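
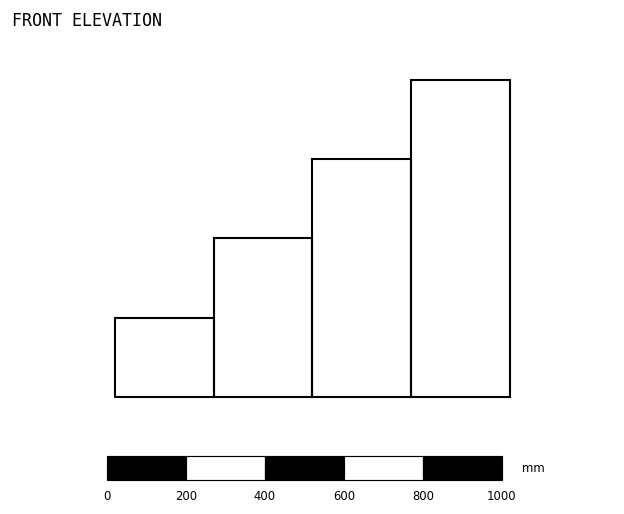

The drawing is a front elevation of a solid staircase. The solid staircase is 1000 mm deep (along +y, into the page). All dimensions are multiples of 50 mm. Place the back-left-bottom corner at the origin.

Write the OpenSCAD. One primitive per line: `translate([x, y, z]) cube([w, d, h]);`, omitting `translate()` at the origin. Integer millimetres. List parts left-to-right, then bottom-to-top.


cube([250, 1000, 200]);
translate([250, 0, 0]) cube([250, 1000, 400]);
translate([500, 0, 0]) cube([250, 1000, 600]);
translate([750, 0, 0]) cube([250, 1000, 800]);


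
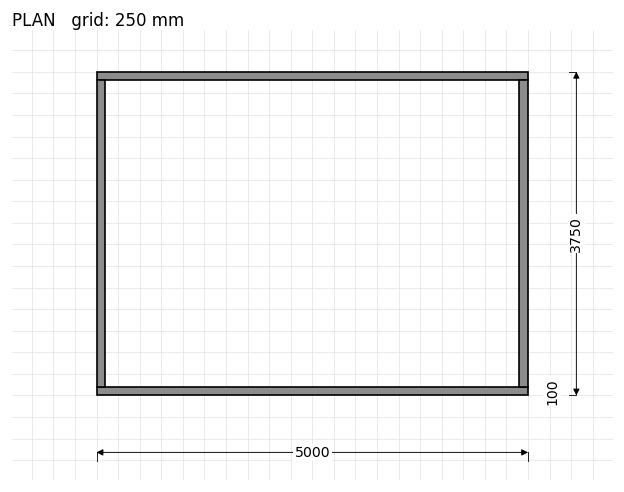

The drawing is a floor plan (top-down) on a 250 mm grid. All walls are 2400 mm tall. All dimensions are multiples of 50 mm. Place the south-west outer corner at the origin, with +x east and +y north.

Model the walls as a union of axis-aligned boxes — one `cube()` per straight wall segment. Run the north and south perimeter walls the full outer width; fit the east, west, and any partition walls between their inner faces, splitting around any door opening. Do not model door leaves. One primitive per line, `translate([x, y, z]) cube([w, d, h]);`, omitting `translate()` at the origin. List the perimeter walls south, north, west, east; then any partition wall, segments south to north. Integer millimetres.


cube([5000, 100, 2400]);
translate([0, 3650, 0]) cube([5000, 100, 2400]);
translate([0, 100, 0]) cube([100, 3550, 2400]);
translate([4900, 100, 0]) cube([100, 3550, 2400]);


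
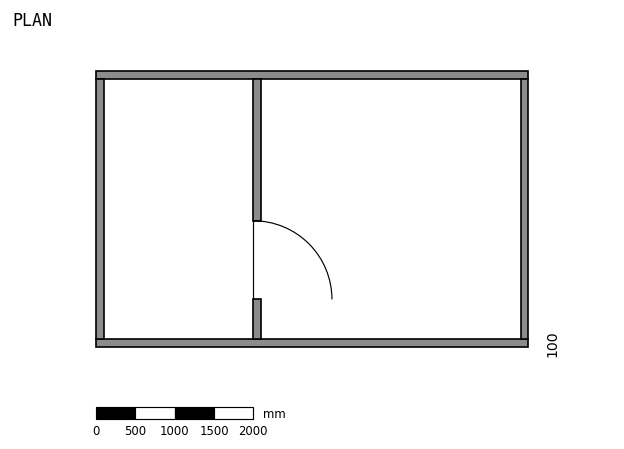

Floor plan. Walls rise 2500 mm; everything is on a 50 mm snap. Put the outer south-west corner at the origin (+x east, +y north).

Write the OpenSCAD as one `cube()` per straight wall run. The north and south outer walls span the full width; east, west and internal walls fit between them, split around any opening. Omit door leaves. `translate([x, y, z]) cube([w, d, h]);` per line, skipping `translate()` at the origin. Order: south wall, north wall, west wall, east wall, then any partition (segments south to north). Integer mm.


cube([5500, 100, 2500]);
translate([0, 3400, 0]) cube([5500, 100, 2500]);
translate([0, 100, 0]) cube([100, 3300, 2500]);
translate([5400, 100, 0]) cube([100, 3300, 2500]);
translate([2000, 100, 0]) cube([100, 500, 2500]);
translate([2000, 1600, 0]) cube([100, 1800, 2500]);


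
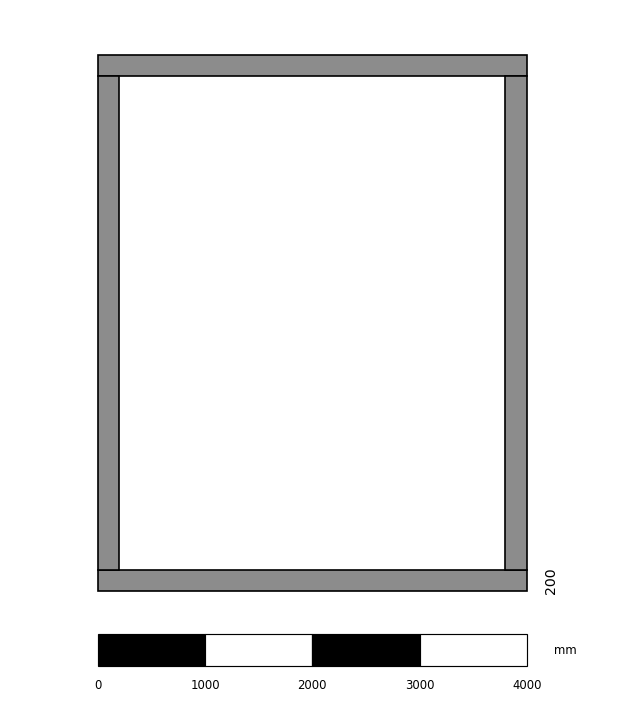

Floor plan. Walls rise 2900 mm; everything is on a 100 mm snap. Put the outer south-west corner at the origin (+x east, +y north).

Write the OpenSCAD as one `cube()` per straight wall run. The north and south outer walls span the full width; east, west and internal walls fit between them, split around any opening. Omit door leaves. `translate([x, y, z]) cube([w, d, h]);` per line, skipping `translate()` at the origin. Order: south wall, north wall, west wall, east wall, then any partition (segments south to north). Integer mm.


cube([4000, 200, 2900]);
translate([0, 4800, 0]) cube([4000, 200, 2900]);
translate([0, 200, 0]) cube([200, 4600, 2900]);
translate([3800, 200, 0]) cube([200, 4600, 2900]);


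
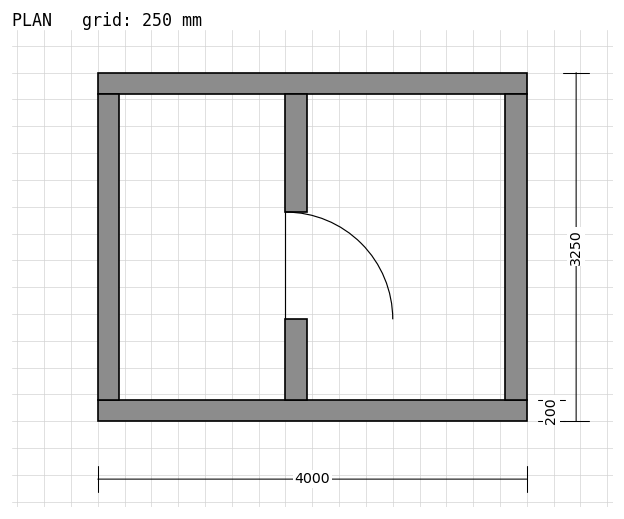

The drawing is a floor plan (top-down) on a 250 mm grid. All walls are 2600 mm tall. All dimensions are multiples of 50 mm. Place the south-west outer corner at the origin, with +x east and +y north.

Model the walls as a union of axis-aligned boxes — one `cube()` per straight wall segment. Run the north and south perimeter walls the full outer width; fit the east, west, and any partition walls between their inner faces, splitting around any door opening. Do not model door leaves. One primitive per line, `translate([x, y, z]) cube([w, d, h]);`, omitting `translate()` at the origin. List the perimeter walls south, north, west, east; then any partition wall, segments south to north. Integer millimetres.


cube([4000, 200, 2600]);
translate([0, 3050, 0]) cube([4000, 200, 2600]);
translate([0, 200, 0]) cube([200, 2850, 2600]);
translate([3800, 200, 0]) cube([200, 2850, 2600]);
translate([1750, 200, 0]) cube([200, 750, 2600]);
translate([1750, 1950, 0]) cube([200, 1100, 2600]);


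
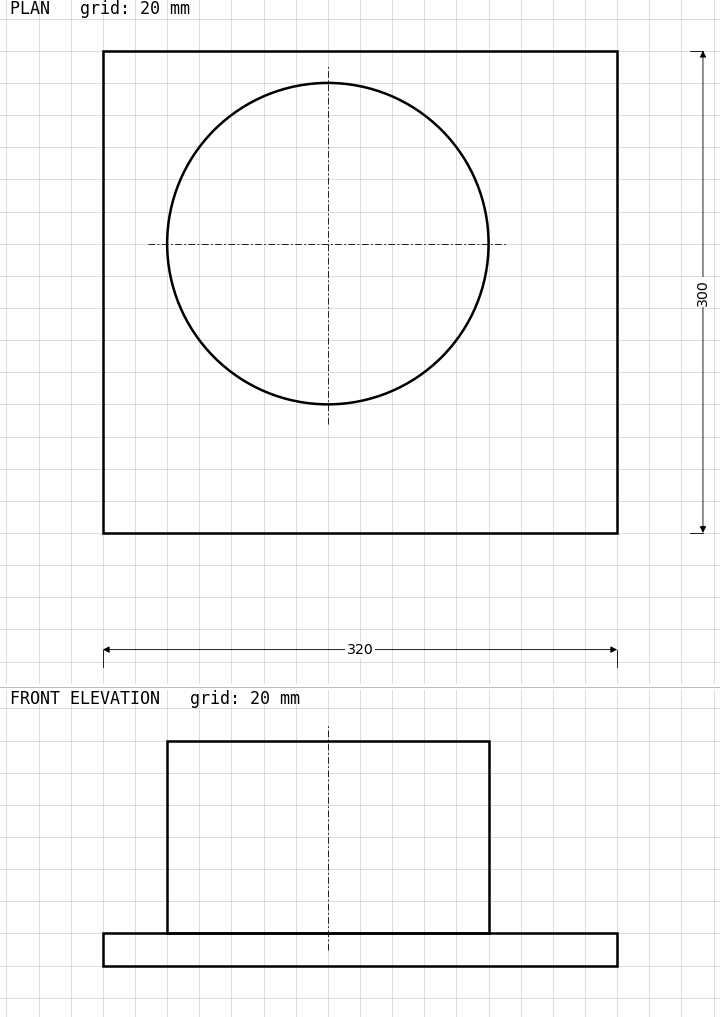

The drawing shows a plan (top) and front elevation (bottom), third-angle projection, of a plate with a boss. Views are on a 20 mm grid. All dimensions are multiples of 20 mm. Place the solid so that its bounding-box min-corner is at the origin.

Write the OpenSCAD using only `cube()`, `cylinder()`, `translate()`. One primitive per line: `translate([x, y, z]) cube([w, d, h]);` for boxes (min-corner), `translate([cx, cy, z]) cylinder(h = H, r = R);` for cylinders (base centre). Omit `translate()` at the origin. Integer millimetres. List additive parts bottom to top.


cube([320, 300, 20]);
translate([140, 180, 20]) cylinder(h = 120, r = 100);


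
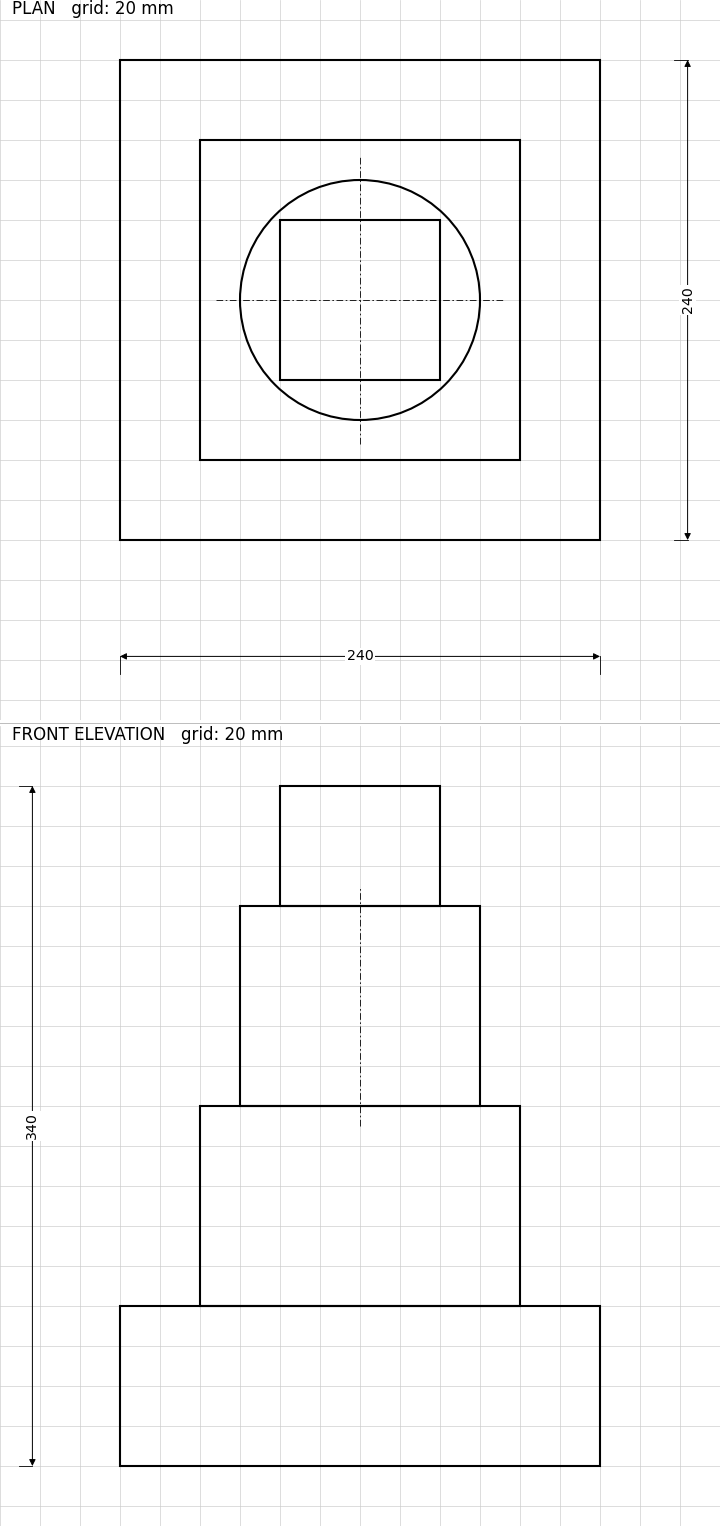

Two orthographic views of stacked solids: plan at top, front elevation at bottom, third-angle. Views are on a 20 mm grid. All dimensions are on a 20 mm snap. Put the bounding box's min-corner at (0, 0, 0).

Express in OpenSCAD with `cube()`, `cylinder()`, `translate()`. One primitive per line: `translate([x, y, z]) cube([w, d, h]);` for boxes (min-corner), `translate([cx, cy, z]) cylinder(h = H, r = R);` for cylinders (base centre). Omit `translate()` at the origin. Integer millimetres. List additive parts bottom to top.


cube([240, 240, 80]);
translate([40, 40, 80]) cube([160, 160, 100]);
translate([120, 120, 180]) cylinder(h = 100, r = 60);
translate([80, 80, 280]) cube([80, 80, 60]);


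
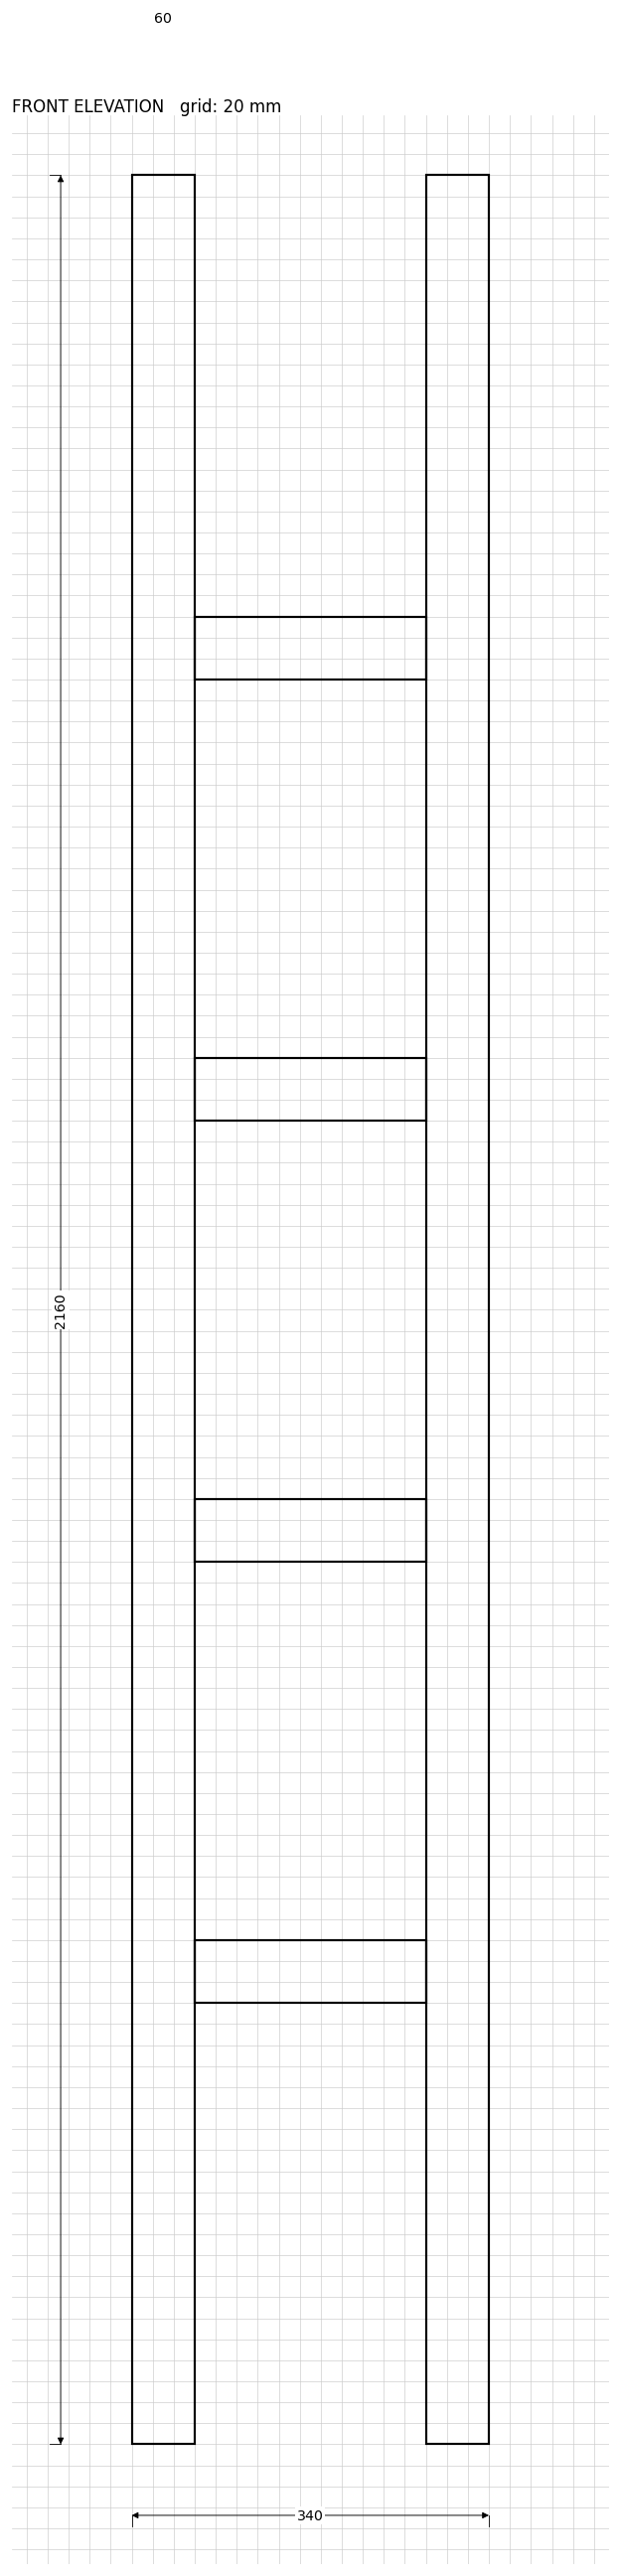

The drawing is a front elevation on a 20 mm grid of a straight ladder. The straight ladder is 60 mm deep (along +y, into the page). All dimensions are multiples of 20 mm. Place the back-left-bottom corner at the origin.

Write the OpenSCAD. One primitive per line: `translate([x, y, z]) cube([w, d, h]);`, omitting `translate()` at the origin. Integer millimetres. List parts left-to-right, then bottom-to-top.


cube([60, 60, 2160]);
translate([60, 0, 420]) cube([220, 60, 60]);
translate([60, 0, 840]) cube([220, 60, 60]);
translate([60, 0, 1260]) cube([220, 60, 60]);
translate([60, 0, 1680]) cube([220, 60, 60]);
translate([280, 0, 0]) cube([60, 60, 2160]);


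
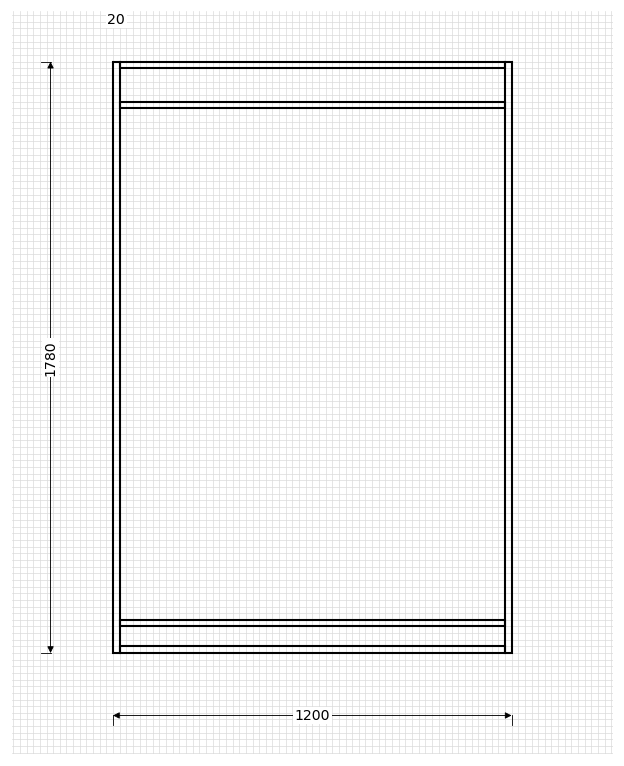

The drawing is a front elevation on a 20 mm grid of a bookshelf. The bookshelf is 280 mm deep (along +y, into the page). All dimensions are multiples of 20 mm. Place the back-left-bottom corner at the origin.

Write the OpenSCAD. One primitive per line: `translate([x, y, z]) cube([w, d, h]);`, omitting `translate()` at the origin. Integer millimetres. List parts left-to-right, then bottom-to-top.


cube([20, 280, 1780]);
translate([20, 0, 0]) cube([1160, 280, 20]);
translate([20, 0, 80]) cube([1160, 280, 20]);
translate([20, 0, 1640]) cube([1160, 280, 20]);
translate([20, 0, 1760]) cube([1160, 280, 20]);
translate([1180, 0, 0]) cube([20, 280, 1780]);


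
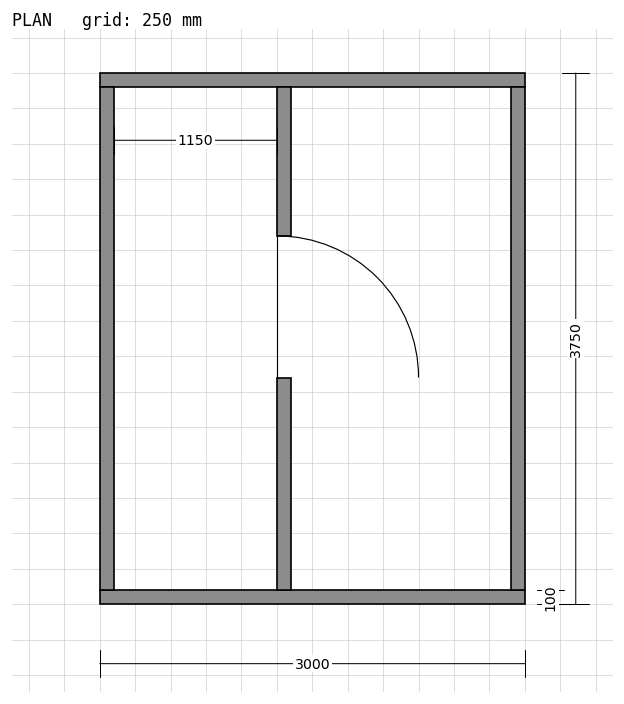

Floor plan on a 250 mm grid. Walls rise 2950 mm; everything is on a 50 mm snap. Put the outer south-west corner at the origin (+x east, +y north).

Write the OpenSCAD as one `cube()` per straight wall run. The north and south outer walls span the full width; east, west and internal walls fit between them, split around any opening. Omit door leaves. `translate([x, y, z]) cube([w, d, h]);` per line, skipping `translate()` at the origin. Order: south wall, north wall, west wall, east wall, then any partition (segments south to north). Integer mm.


cube([3000, 100, 2950]);
translate([0, 3650, 0]) cube([3000, 100, 2950]);
translate([0, 100, 0]) cube([100, 3550, 2950]);
translate([2900, 100, 0]) cube([100, 3550, 2950]);
translate([1250, 100, 0]) cube([100, 1500, 2950]);
translate([1250, 2600, 0]) cube([100, 1050, 2950]);


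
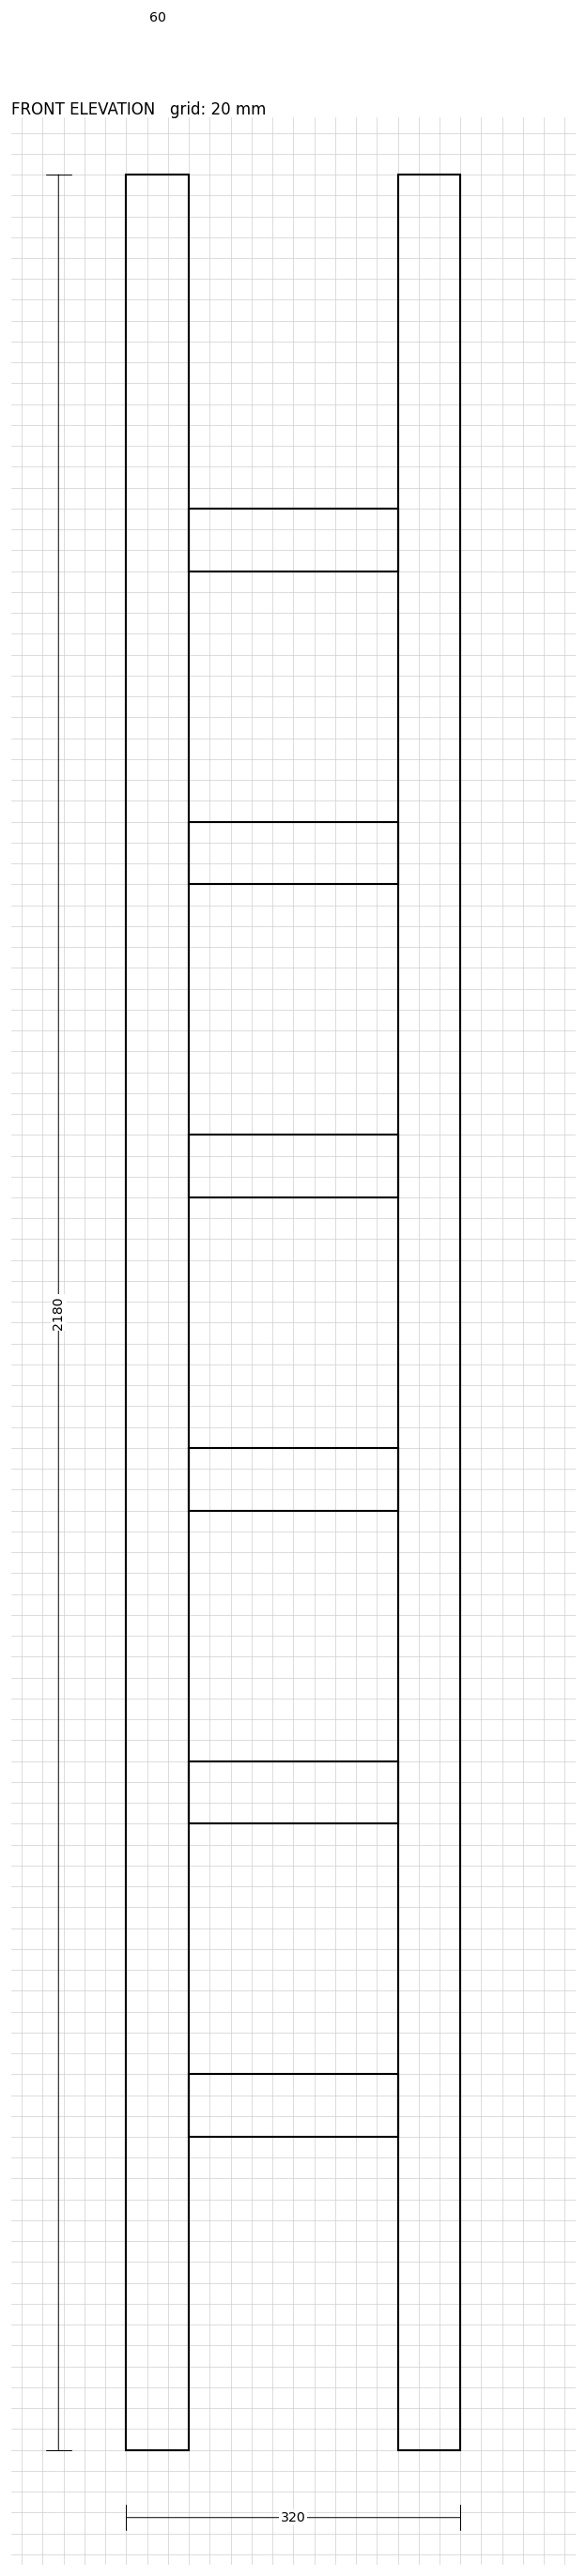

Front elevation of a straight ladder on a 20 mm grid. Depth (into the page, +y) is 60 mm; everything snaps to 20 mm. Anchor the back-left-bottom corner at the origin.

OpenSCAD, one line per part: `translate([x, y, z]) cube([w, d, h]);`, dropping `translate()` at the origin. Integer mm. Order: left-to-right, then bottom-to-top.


cube([60, 60, 2180]);
translate([60, 0, 300]) cube([200, 60, 60]);
translate([60, 0, 600]) cube([200, 60, 60]);
translate([60, 0, 900]) cube([200, 60, 60]);
translate([60, 0, 1200]) cube([200, 60, 60]);
translate([60, 0, 1500]) cube([200, 60, 60]);
translate([60, 0, 1800]) cube([200, 60, 60]);
translate([260, 0, 0]) cube([60, 60, 2180]);


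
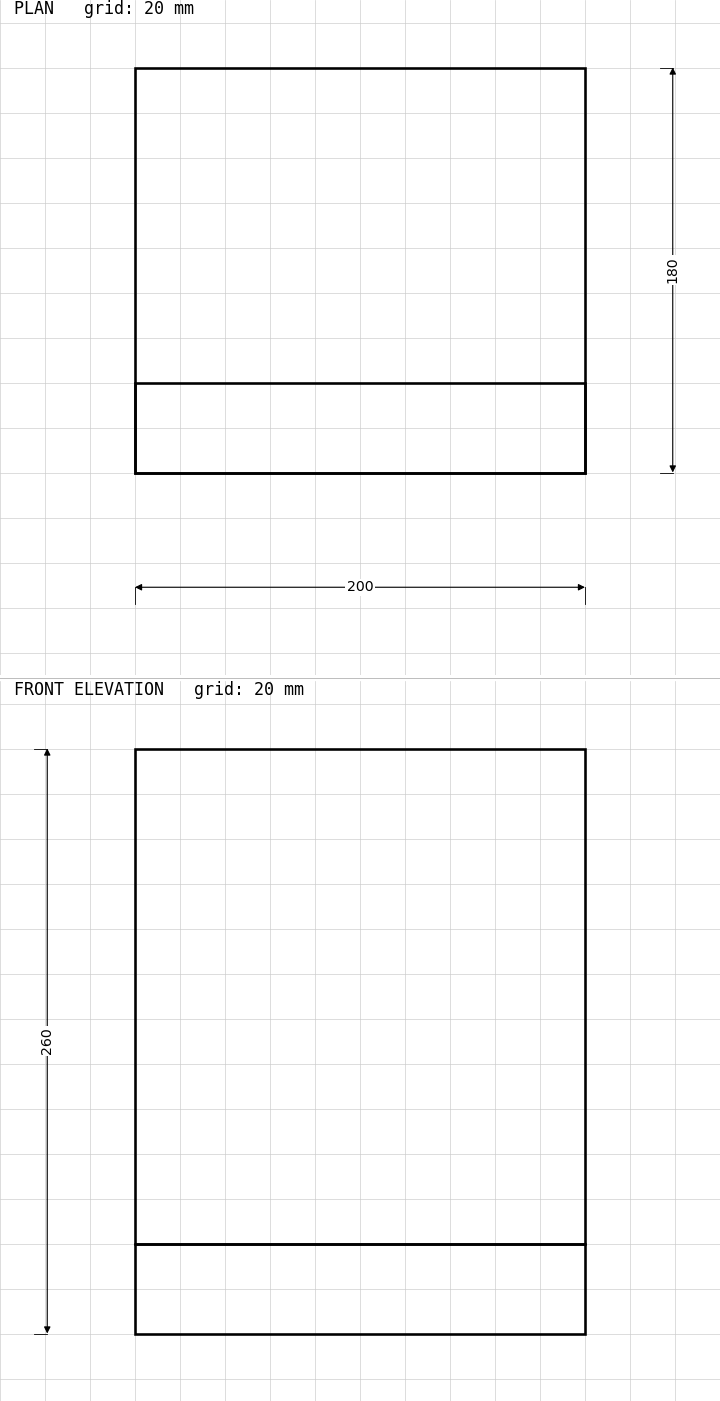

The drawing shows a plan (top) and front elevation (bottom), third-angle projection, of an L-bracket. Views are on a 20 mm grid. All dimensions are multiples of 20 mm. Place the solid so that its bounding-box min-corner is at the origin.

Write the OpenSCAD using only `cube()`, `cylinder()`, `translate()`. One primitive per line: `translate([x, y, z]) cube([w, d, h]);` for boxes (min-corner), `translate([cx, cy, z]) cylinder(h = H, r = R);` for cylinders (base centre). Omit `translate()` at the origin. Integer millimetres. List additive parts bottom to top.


cube([200, 180, 40]);
translate([0, 0, 40]) cube([200, 40, 220]);


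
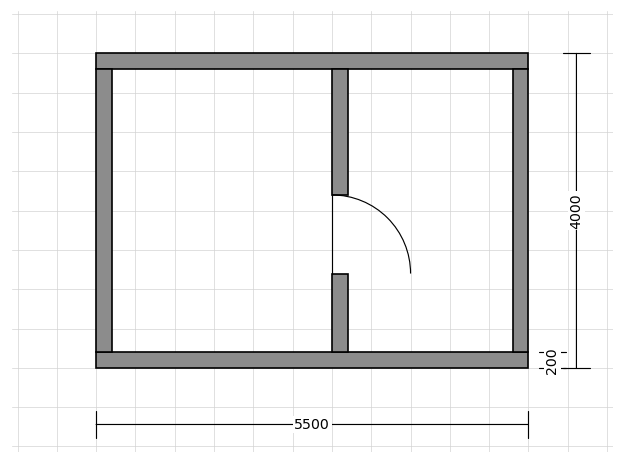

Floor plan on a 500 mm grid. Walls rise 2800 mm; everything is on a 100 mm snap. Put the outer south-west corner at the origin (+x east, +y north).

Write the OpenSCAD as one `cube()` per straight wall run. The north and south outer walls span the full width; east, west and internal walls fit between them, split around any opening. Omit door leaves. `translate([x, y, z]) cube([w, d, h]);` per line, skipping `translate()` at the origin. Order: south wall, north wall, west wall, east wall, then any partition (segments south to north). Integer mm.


cube([5500, 200, 2800]);
translate([0, 3800, 0]) cube([5500, 200, 2800]);
translate([0, 200, 0]) cube([200, 3600, 2800]);
translate([5300, 200, 0]) cube([200, 3600, 2800]);
translate([3000, 200, 0]) cube([200, 1000, 2800]);
translate([3000, 2200, 0]) cube([200, 1600, 2800]);


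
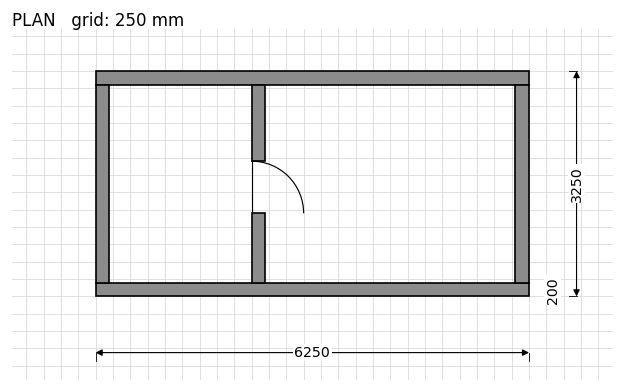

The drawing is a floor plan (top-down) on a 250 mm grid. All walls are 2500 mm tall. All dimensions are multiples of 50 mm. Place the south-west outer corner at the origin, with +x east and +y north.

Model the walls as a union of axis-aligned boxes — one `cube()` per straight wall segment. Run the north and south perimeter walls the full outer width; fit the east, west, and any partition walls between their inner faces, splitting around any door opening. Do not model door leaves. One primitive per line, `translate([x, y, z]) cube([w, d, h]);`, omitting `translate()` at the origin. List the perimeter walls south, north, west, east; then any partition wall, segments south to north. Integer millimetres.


cube([6250, 200, 2500]);
translate([0, 3050, 0]) cube([6250, 200, 2500]);
translate([0, 200, 0]) cube([200, 2850, 2500]);
translate([6050, 200, 0]) cube([200, 2850, 2500]);
translate([2250, 200, 0]) cube([200, 1000, 2500]);
translate([2250, 1950, 0]) cube([200, 1100, 2500]);


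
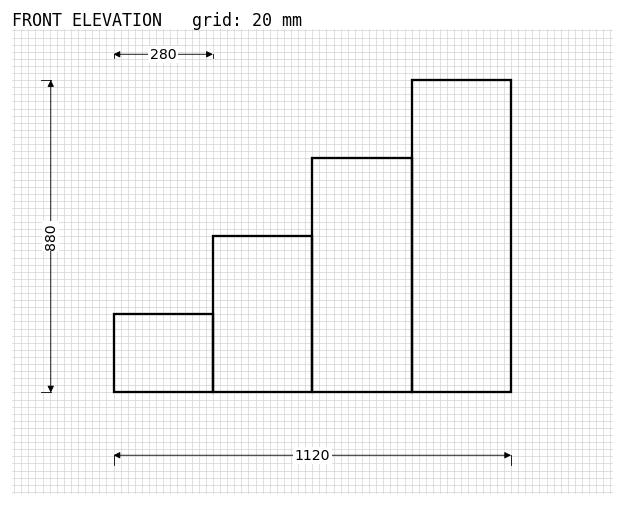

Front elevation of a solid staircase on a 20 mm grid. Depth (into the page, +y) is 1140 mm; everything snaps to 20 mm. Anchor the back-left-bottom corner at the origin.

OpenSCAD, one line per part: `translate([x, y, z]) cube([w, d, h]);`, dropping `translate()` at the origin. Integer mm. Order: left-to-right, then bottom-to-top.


cube([280, 1140, 220]);
translate([280, 0, 0]) cube([280, 1140, 440]);
translate([560, 0, 0]) cube([280, 1140, 660]);
translate([840, 0, 0]) cube([280, 1140, 880]);


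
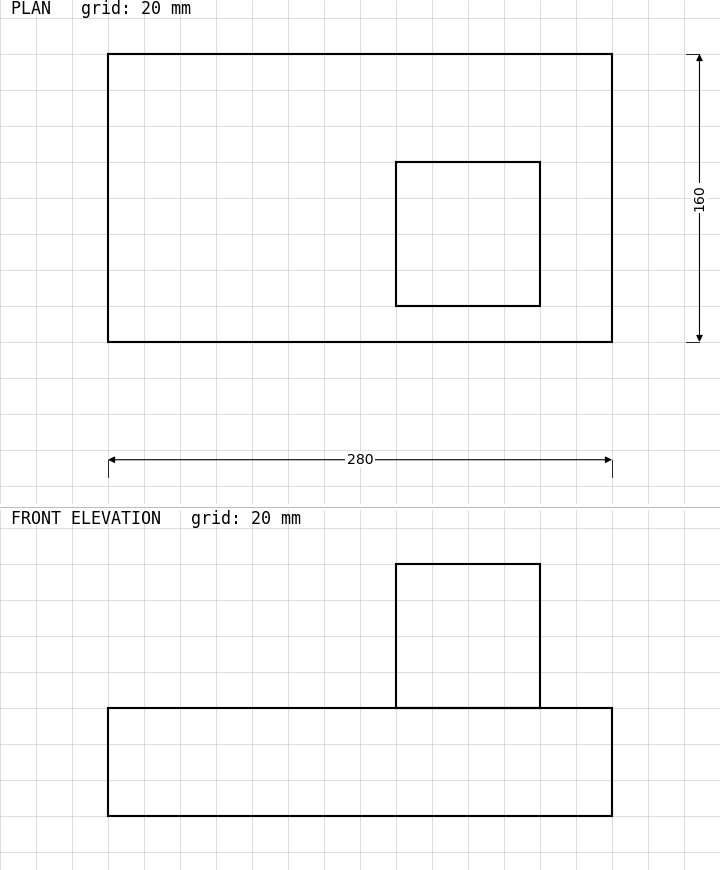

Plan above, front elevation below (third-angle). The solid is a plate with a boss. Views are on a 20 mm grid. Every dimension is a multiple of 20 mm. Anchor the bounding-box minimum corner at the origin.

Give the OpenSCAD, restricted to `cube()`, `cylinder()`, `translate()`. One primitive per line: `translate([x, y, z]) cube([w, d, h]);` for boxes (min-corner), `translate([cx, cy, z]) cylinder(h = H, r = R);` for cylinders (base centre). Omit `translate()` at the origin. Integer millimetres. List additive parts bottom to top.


cube([280, 160, 60]);
translate([160, 20, 60]) cube([80, 80, 80]);


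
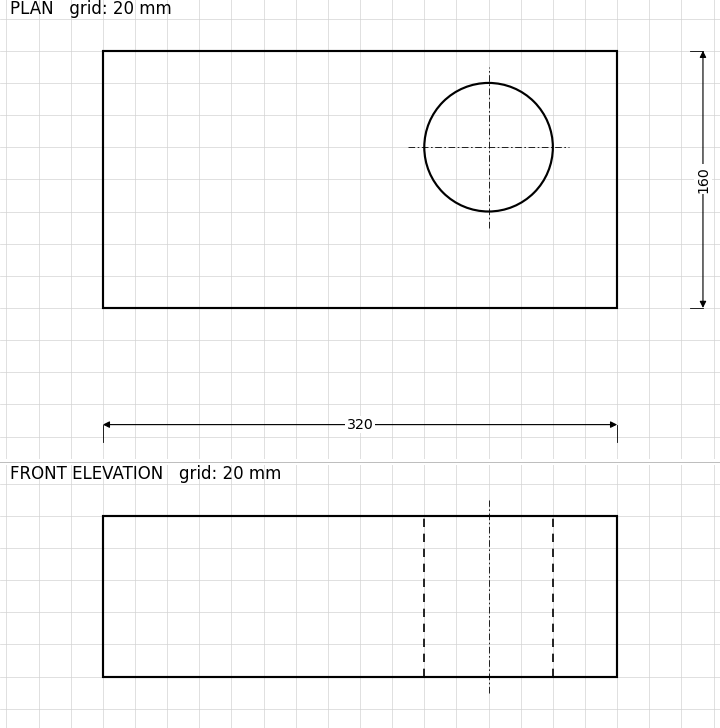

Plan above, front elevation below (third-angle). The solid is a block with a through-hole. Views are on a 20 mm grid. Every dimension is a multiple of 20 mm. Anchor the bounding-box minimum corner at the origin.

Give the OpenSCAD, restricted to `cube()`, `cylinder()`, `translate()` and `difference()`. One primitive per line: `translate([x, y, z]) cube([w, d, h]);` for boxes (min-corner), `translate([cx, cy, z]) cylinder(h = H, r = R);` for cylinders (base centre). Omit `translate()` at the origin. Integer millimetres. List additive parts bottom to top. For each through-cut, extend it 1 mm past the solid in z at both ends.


difference() {
  cube([320, 160, 100]);
  translate([240, 100, -1]) cylinder(h = 102, r = 40);
}


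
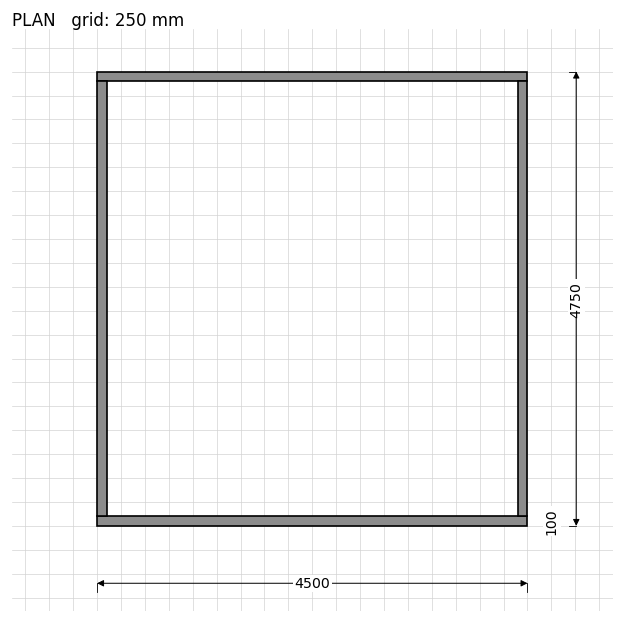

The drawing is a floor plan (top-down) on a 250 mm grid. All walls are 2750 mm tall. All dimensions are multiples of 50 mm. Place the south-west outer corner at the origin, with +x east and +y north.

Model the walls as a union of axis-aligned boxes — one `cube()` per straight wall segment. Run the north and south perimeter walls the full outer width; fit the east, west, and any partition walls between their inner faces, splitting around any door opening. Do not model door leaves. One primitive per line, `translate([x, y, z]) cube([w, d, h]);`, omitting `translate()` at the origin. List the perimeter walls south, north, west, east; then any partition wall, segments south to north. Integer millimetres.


cube([4500, 100, 2750]);
translate([0, 4650, 0]) cube([4500, 100, 2750]);
translate([0, 100, 0]) cube([100, 4550, 2750]);
translate([4400, 100, 0]) cube([100, 4550, 2750]);


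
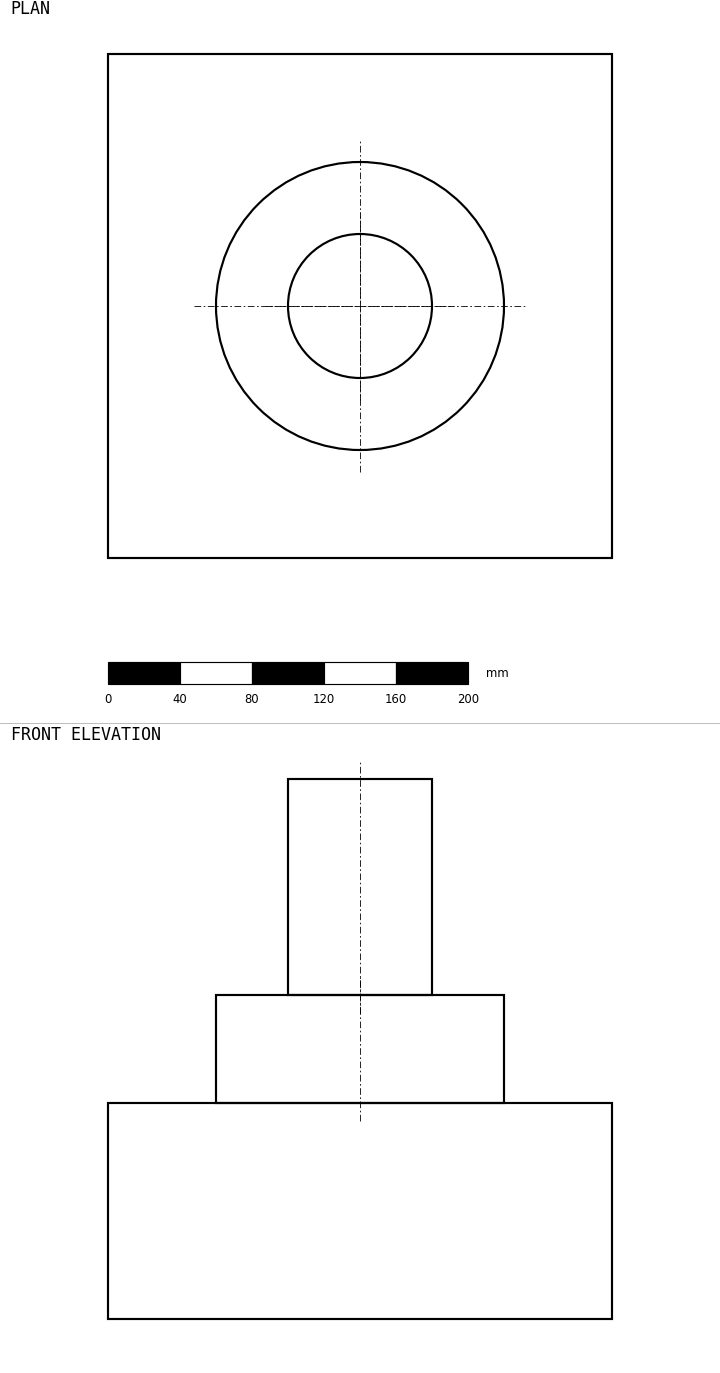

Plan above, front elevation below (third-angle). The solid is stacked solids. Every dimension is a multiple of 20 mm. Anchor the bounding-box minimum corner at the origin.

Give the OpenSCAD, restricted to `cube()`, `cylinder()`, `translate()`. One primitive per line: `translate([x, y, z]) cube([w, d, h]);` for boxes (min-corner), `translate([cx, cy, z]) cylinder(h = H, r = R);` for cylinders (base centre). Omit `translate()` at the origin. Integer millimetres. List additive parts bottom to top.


cube([280, 280, 120]);
translate([140, 140, 120]) cylinder(h = 60, r = 80);
translate([140, 140, 180]) cylinder(h = 120, r = 40);


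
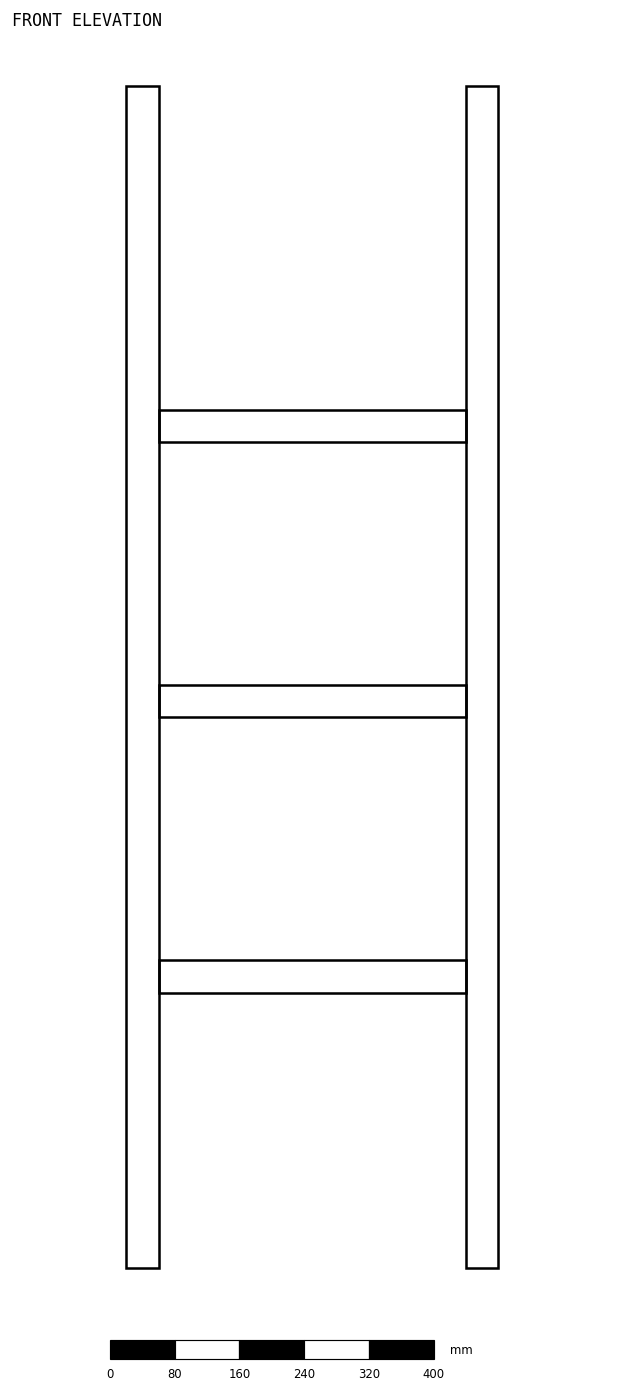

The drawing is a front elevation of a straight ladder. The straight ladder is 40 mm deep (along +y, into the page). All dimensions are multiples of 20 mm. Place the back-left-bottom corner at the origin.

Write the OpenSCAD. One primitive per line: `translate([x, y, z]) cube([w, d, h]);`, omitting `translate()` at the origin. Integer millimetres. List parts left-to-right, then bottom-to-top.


cube([40, 40, 1460]);
translate([40, 0, 340]) cube([380, 40, 40]);
translate([40, 0, 680]) cube([380, 40, 40]);
translate([40, 0, 1020]) cube([380, 40, 40]);
translate([420, 0, 0]) cube([40, 40, 1460]);


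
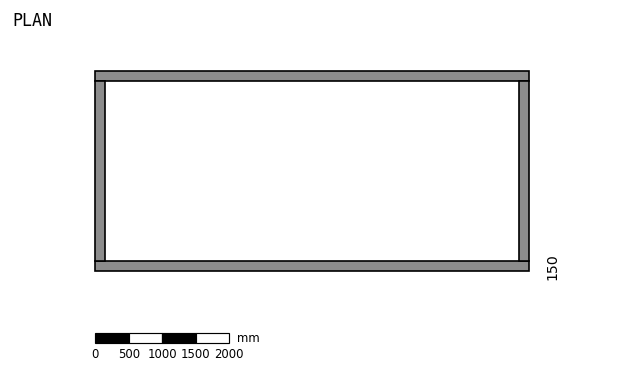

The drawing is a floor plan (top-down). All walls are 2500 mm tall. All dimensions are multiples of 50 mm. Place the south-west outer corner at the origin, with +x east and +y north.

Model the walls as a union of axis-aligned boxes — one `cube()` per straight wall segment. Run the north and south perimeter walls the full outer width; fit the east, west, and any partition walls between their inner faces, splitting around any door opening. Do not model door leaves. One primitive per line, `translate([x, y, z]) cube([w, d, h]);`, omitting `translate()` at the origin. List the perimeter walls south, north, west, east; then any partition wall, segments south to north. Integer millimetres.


cube([6500, 150, 2500]);
translate([0, 2850, 0]) cube([6500, 150, 2500]);
translate([0, 150, 0]) cube([150, 2700, 2500]);
translate([6350, 150, 0]) cube([150, 2700, 2500]);


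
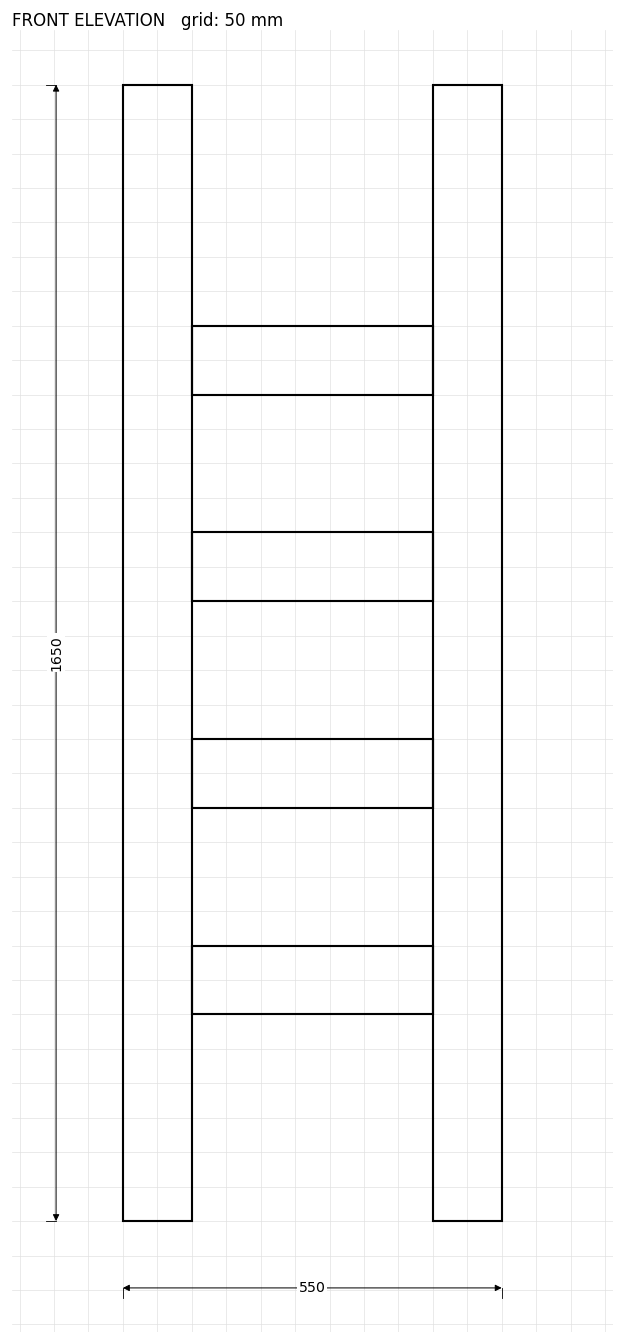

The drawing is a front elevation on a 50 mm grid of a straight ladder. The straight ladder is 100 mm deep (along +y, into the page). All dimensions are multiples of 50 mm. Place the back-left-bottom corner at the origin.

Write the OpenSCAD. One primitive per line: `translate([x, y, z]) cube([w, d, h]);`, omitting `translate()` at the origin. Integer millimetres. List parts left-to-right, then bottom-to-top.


cube([100, 100, 1650]);
translate([100, 0, 300]) cube([350, 100, 100]);
translate([100, 0, 600]) cube([350, 100, 100]);
translate([100, 0, 900]) cube([350, 100, 100]);
translate([100, 0, 1200]) cube([350, 100, 100]);
translate([450, 0, 0]) cube([100, 100, 1650]);


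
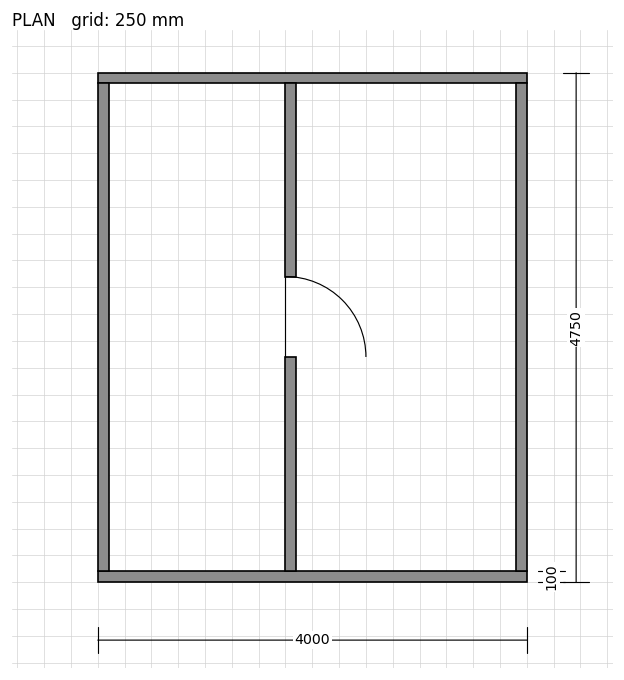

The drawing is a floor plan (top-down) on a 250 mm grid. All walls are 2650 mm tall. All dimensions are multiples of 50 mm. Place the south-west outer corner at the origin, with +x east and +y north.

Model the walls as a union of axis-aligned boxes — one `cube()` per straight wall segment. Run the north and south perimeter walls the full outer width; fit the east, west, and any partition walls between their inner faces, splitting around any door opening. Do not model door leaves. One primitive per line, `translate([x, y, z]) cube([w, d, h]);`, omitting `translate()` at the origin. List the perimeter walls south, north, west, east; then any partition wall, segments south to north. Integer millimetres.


cube([4000, 100, 2650]);
translate([0, 4650, 0]) cube([4000, 100, 2650]);
translate([0, 100, 0]) cube([100, 4550, 2650]);
translate([3900, 100, 0]) cube([100, 4550, 2650]);
translate([1750, 100, 0]) cube([100, 2000, 2650]);
translate([1750, 2850, 0]) cube([100, 1800, 2650]);


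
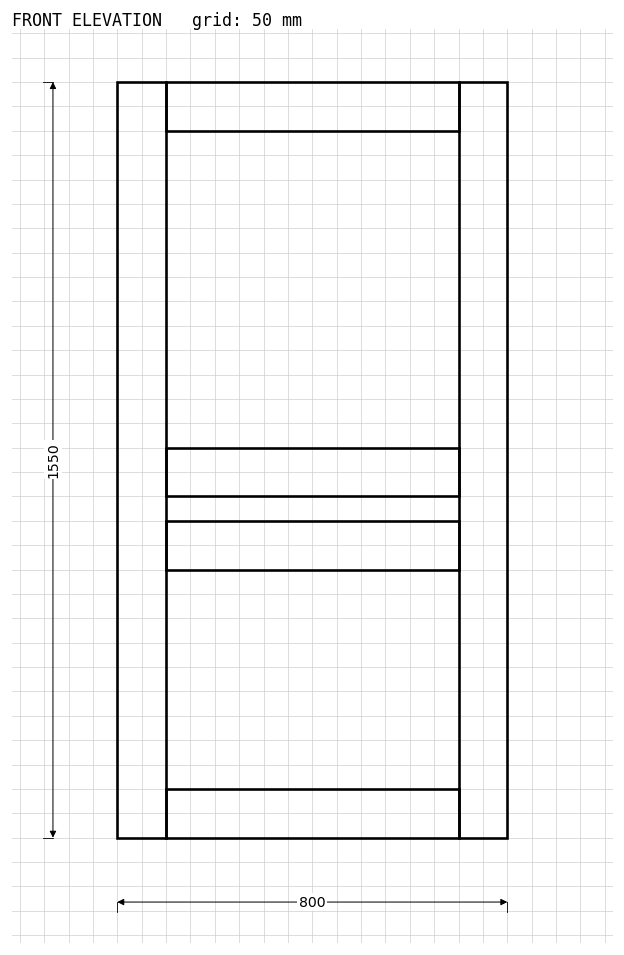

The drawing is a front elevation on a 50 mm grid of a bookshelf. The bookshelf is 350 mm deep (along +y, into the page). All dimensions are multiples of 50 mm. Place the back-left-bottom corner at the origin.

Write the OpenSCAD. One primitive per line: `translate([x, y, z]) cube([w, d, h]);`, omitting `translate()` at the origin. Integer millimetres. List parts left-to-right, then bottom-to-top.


cube([100, 350, 1550]);
translate([100, 0, 0]) cube([600, 350, 100]);
translate([100, 0, 550]) cube([600, 350, 100]);
translate([100, 0, 700]) cube([600, 350, 100]);
translate([100, 0, 1450]) cube([600, 350, 100]);
translate([700, 0, 0]) cube([100, 350, 1550]);


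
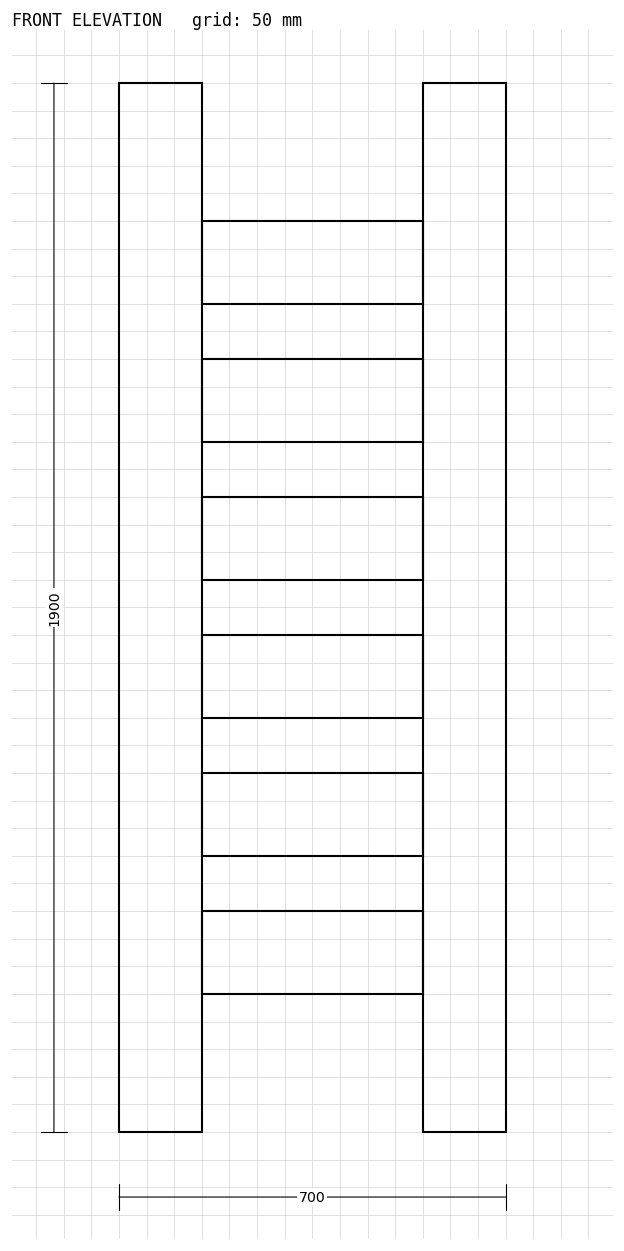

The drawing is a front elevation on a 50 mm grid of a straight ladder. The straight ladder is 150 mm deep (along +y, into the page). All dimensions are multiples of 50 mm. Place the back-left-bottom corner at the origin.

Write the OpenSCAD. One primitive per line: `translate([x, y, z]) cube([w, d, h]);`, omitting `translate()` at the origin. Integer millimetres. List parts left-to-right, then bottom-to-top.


cube([150, 150, 1900]);
translate([150, 0, 250]) cube([400, 150, 150]);
translate([150, 0, 500]) cube([400, 150, 150]);
translate([150, 0, 750]) cube([400, 150, 150]);
translate([150, 0, 1000]) cube([400, 150, 150]);
translate([150, 0, 1250]) cube([400, 150, 150]);
translate([150, 0, 1500]) cube([400, 150, 150]);
translate([550, 0, 0]) cube([150, 150, 1900]);


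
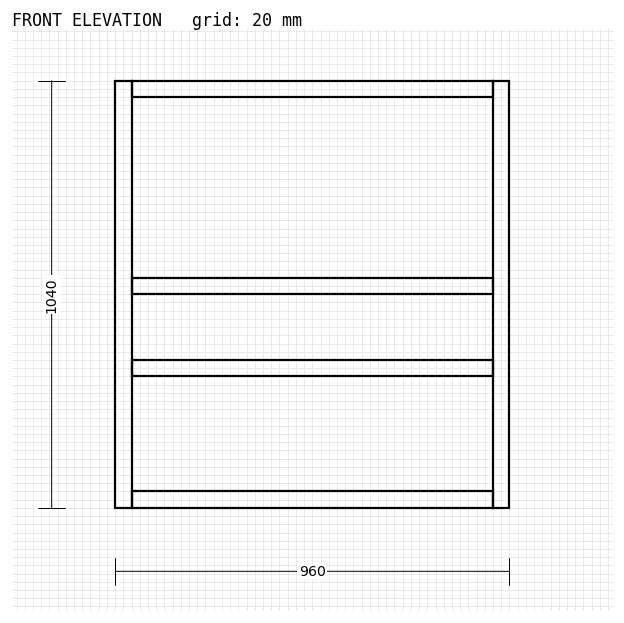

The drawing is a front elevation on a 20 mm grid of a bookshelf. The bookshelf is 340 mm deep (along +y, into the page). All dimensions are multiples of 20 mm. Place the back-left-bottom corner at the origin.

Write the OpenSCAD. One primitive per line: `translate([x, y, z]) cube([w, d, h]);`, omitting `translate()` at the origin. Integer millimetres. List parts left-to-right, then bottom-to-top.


cube([40, 340, 1040]);
translate([40, 0, 0]) cube([880, 340, 40]);
translate([40, 0, 320]) cube([880, 340, 40]);
translate([40, 0, 520]) cube([880, 340, 40]);
translate([40, 0, 1000]) cube([880, 340, 40]);
translate([920, 0, 0]) cube([40, 340, 1040]);


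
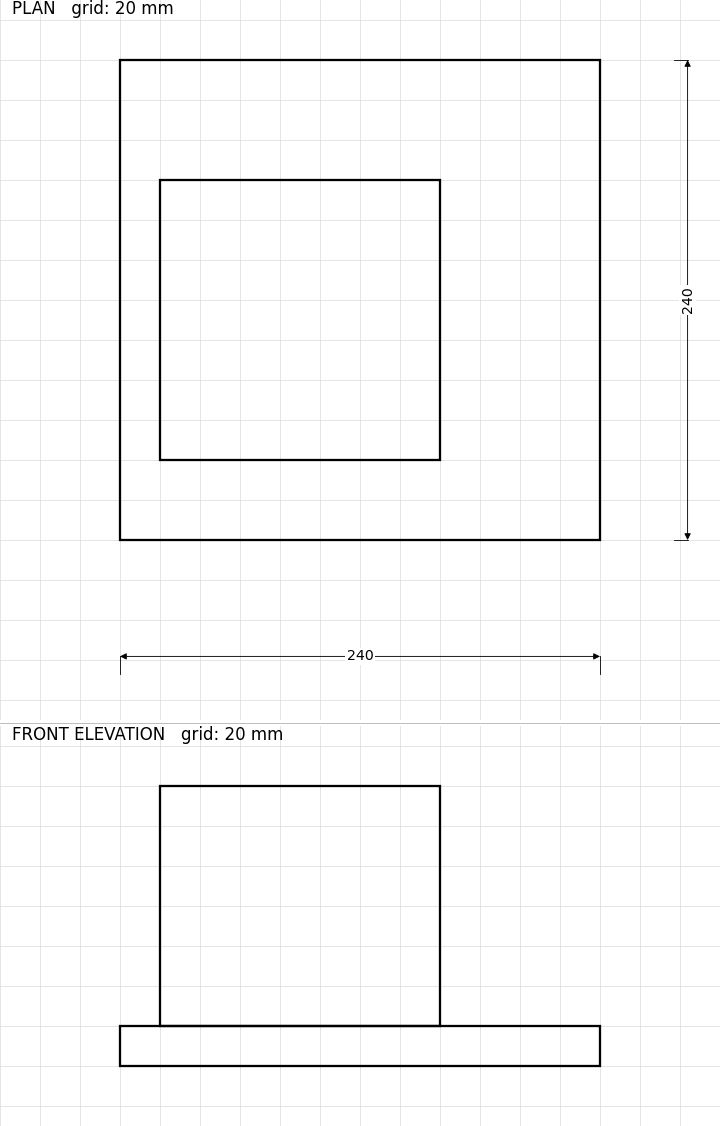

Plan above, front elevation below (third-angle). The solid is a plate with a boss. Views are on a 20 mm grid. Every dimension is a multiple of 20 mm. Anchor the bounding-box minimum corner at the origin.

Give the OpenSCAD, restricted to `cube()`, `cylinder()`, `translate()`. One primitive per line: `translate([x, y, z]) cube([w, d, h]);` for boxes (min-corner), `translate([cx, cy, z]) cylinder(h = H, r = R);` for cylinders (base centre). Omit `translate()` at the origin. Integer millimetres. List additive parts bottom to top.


cube([240, 240, 20]);
translate([20, 40, 20]) cube([140, 140, 120]);


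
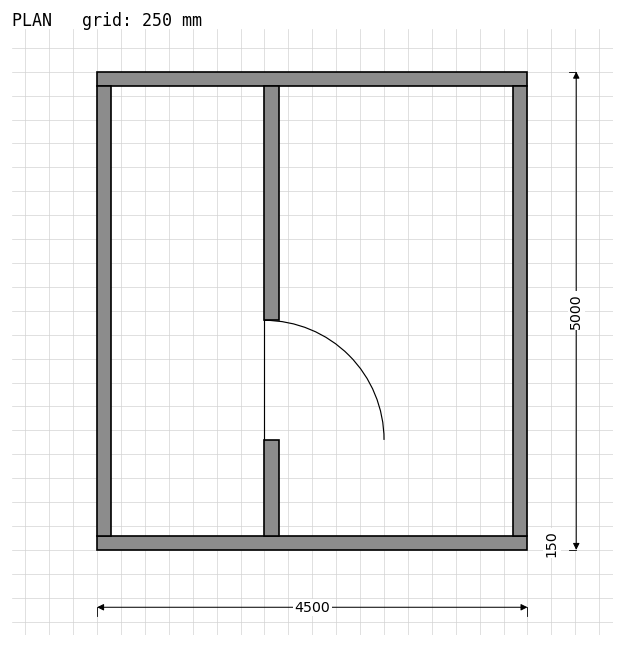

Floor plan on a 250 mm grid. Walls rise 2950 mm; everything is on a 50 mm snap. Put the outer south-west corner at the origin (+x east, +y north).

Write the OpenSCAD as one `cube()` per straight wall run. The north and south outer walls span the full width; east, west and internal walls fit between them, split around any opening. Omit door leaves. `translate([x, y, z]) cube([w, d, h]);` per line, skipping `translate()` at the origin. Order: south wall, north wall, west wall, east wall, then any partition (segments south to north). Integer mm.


cube([4500, 150, 2950]);
translate([0, 4850, 0]) cube([4500, 150, 2950]);
translate([0, 150, 0]) cube([150, 4700, 2950]);
translate([4350, 150, 0]) cube([150, 4700, 2950]);
translate([1750, 150, 0]) cube([150, 1000, 2950]);
translate([1750, 2400, 0]) cube([150, 2450, 2950]);


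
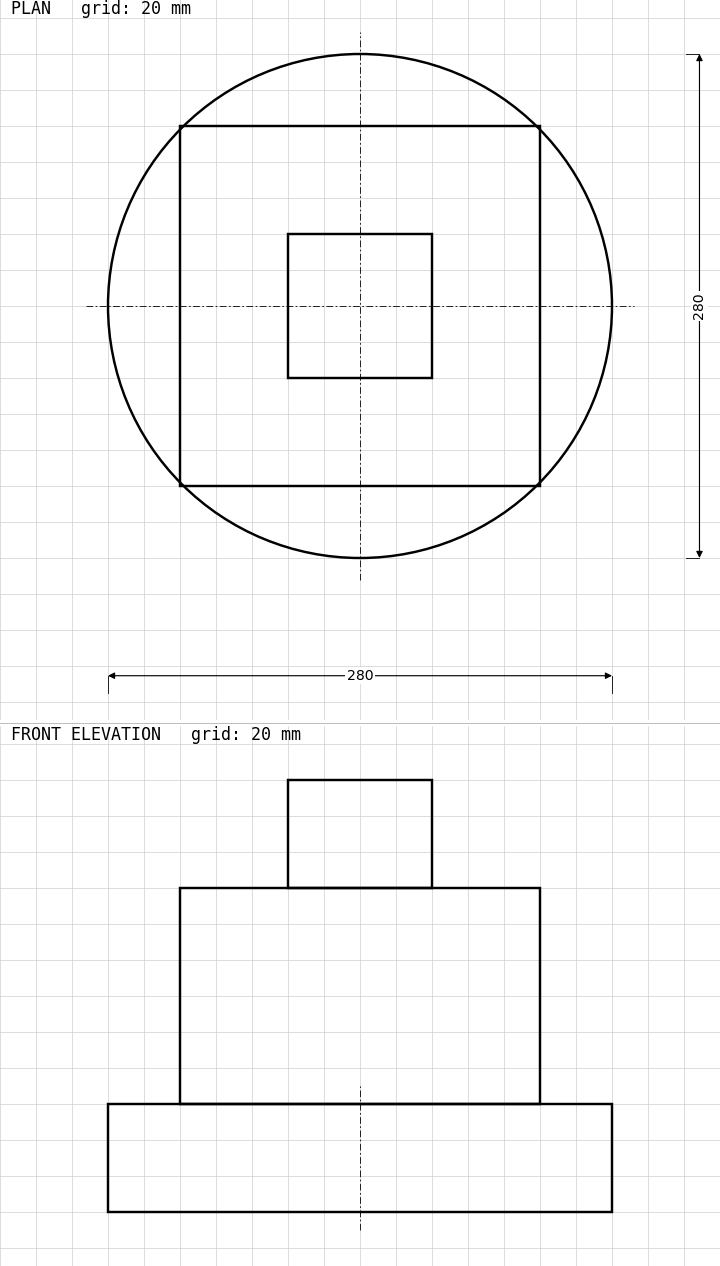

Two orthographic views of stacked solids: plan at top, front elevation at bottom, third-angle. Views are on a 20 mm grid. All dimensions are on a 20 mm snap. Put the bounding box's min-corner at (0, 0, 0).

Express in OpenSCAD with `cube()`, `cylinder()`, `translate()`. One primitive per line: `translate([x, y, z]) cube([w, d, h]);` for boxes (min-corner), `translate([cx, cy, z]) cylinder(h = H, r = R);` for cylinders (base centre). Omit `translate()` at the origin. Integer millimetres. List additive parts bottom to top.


translate([140, 140, 0]) cylinder(h = 60, r = 140);
translate([40, 40, 60]) cube([200, 200, 120]);
translate([100, 100, 180]) cube([80, 80, 60]);


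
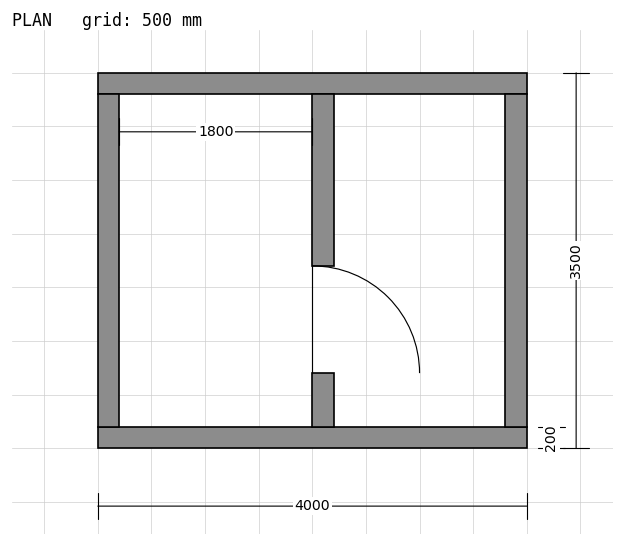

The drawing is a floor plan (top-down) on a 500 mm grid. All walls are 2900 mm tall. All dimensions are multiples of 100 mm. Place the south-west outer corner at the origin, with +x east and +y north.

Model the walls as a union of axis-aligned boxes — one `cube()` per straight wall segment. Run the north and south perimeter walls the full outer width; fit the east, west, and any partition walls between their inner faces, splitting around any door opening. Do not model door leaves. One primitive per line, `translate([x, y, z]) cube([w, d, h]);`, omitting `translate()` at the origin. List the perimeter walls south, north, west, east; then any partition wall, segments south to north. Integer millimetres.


cube([4000, 200, 2900]);
translate([0, 3300, 0]) cube([4000, 200, 2900]);
translate([0, 200, 0]) cube([200, 3100, 2900]);
translate([3800, 200, 0]) cube([200, 3100, 2900]);
translate([2000, 200, 0]) cube([200, 500, 2900]);
translate([2000, 1700, 0]) cube([200, 1600, 2900]);


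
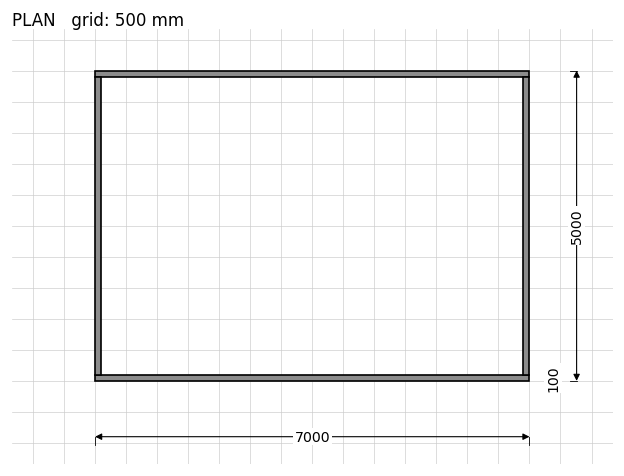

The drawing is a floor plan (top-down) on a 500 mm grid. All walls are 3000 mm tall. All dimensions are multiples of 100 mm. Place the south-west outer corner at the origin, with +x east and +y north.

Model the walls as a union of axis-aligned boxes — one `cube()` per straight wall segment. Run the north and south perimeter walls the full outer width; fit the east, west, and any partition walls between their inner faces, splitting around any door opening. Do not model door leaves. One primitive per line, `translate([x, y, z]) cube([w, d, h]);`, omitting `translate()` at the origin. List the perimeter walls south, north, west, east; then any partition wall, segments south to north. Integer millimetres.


cube([7000, 100, 3000]);
translate([0, 4900, 0]) cube([7000, 100, 3000]);
translate([0, 100, 0]) cube([100, 4800, 3000]);
translate([6900, 100, 0]) cube([100, 4800, 3000]);


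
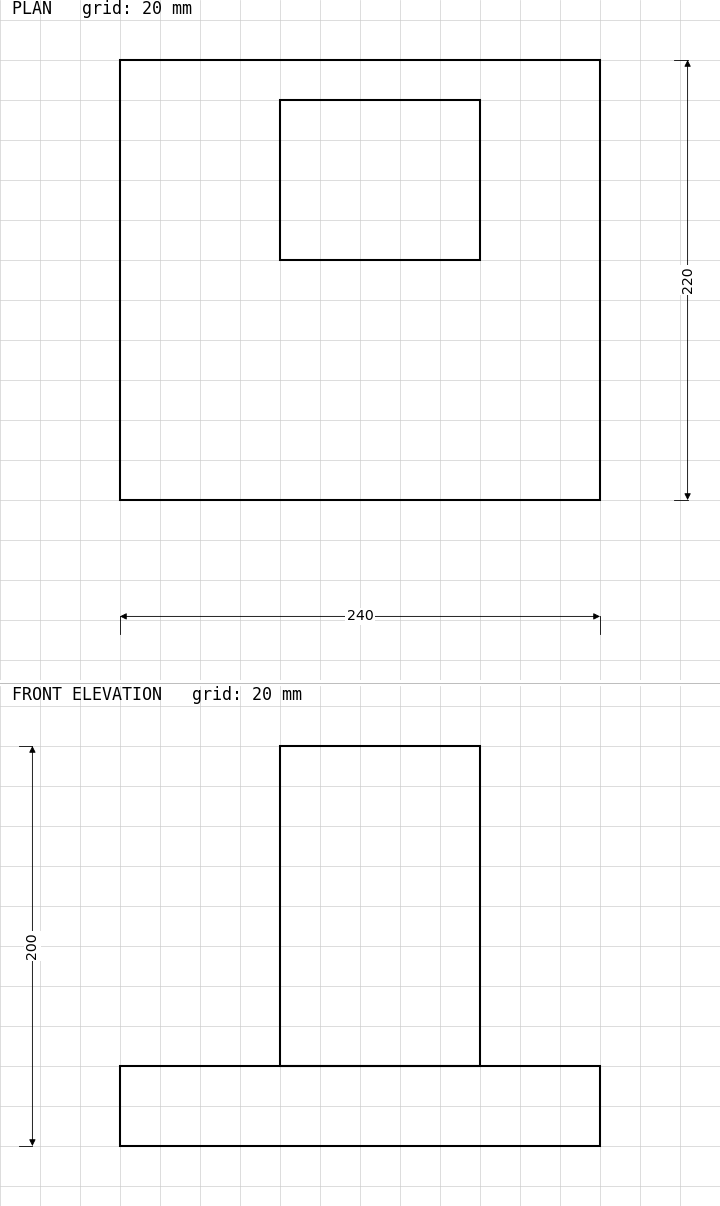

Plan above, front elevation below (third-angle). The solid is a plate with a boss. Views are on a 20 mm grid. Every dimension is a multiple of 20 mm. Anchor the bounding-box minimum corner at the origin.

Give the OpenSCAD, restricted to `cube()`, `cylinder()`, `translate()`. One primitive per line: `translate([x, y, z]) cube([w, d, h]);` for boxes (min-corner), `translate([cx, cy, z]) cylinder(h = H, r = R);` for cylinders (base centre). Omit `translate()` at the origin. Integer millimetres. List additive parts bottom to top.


cube([240, 220, 40]);
translate([80, 120, 40]) cube([100, 80, 160]);


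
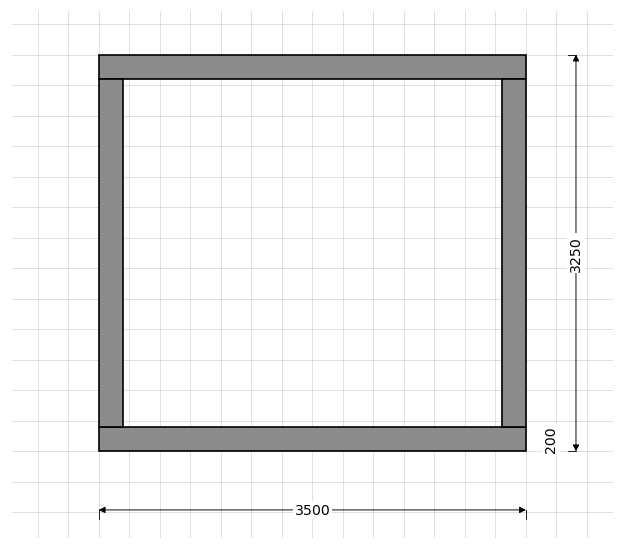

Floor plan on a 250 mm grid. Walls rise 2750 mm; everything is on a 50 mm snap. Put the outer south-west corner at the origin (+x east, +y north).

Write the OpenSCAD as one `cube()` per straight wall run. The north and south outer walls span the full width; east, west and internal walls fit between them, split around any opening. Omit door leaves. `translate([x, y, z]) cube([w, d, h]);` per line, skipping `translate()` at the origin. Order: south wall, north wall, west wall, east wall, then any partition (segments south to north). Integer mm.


cube([3500, 200, 2750]);
translate([0, 3050, 0]) cube([3500, 200, 2750]);
translate([0, 200, 0]) cube([200, 2850, 2750]);
translate([3300, 200, 0]) cube([200, 2850, 2750]);


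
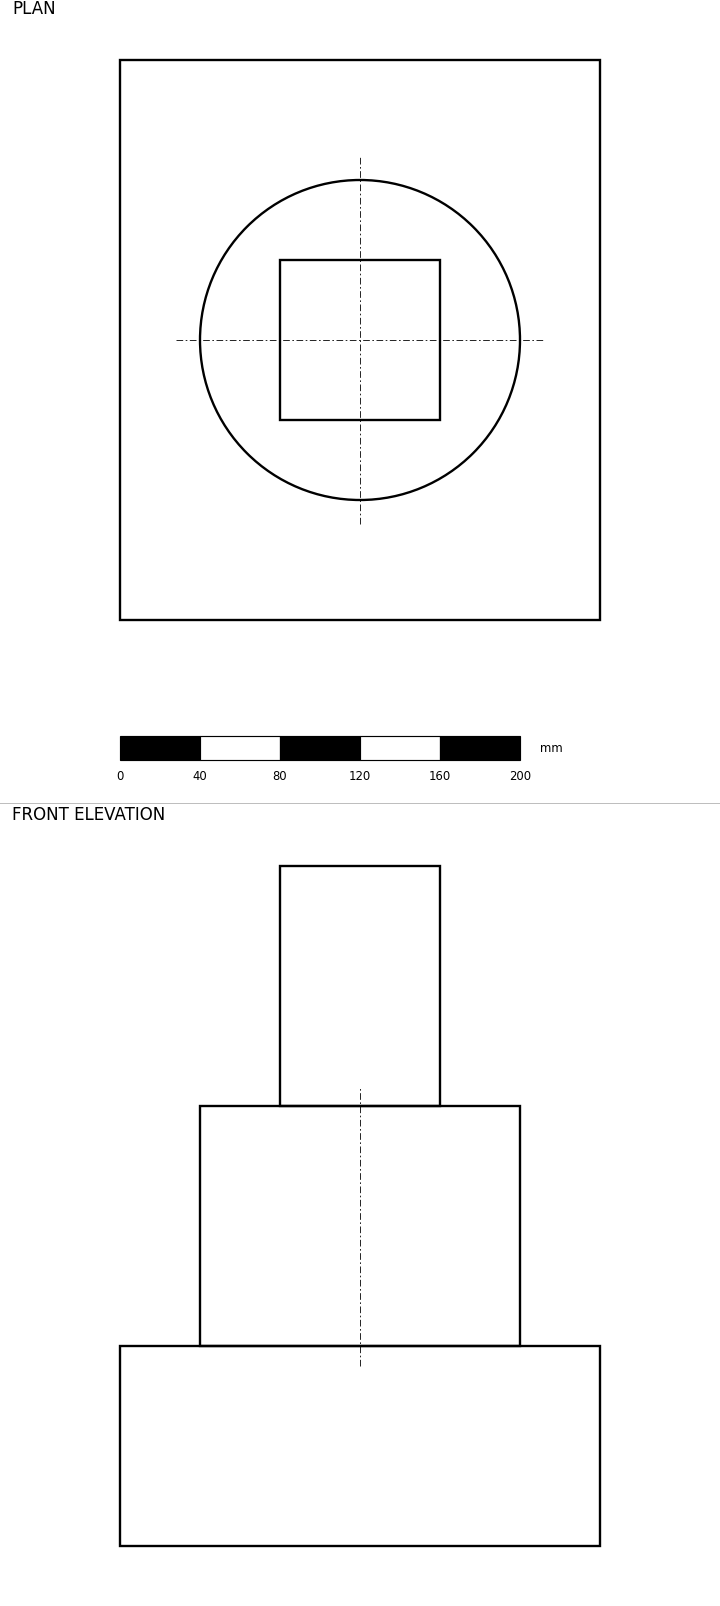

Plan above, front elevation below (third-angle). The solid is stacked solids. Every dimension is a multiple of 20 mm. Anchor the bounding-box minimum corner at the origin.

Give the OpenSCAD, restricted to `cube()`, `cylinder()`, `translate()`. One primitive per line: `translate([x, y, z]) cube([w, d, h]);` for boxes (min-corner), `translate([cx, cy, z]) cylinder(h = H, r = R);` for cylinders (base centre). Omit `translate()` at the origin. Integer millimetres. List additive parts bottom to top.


cube([240, 280, 100]);
translate([120, 140, 100]) cylinder(h = 120, r = 80);
translate([80, 100, 220]) cube([80, 80, 120]);


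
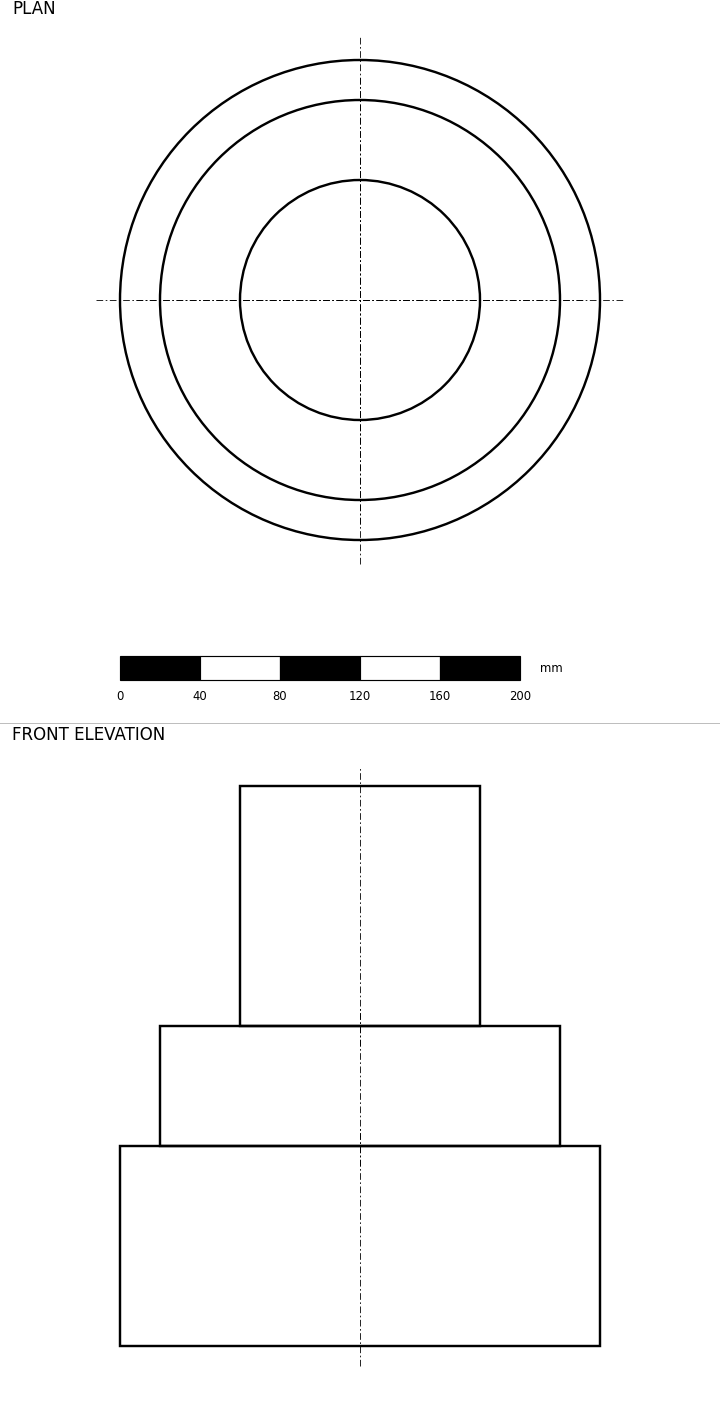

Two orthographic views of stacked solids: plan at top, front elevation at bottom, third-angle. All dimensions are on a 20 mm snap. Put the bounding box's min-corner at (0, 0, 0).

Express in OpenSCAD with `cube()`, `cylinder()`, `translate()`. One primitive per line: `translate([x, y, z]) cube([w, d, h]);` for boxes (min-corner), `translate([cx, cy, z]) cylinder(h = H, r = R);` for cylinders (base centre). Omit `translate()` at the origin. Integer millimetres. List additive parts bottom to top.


translate([120, 120, 0]) cylinder(h = 100, r = 120);
translate([120, 120, 100]) cylinder(h = 60, r = 100);
translate([120, 120, 160]) cylinder(h = 120, r = 60);
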